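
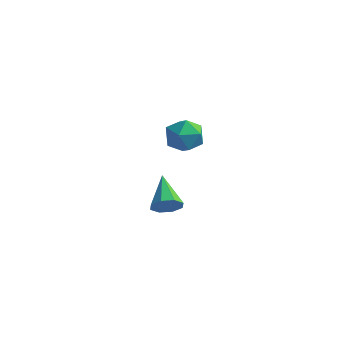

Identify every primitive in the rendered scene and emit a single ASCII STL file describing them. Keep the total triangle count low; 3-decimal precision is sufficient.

solid 
facet normal 0.548 0.391 0.739
outer loop
vertex 3.04 -2.199 3.866
vertex 2.708 -2.978 4.524
vertex 3.596 -3.113 3.937
endloop
endfacet
facet normal 0.846 0.523 0.104
outer loop
vertex 3.04 -2.199 3.866
vertex 3.596 -3.113 3.937
vertex 3.433 -2.658 2.98
endloop
endfacet
facet normal 0.373 0.881 -0.291
outer loop
vertex 3.04 -2.199 3.866
vertex 3.433 -2.658 2.98
vertex 2.445 -2.241 2.975
endloop
endfacet
facet normal -0.217 0.971 0.099
outer loop
vertex 3.04 -2.199 3.866
vertex 2.445 -2.241 2.975
vertex 1.997 -2.439 3.929
endloop
endfacet
facet normal -0.109 0.668 0.736
outer loop
vertex 3.04 -2.199 3.866
vertex 1.997 -2.439 3.929
vertex 2.708 -2.978 4.524
endloop
endfacet
facet normal 0.971 -0.105 -0.215
outer loop
vertex 3.433 -2.658 2.98
vertex 3.596 -3.113 3.937
vertex 3.343 -3.721 3.091
endloop
endfacet
facet normal 0.489 -0.317 0.813
outer loop
vertex 3.596 -3.113 3.937
vertex 2.708 -2.978 4.524
vertex 2.895 -3.919 4.045
endloop
endfacet
facet normal -0.575 0.133 0.807
outer loop
vertex 2.708 -2.978 4.524
vertex 1.997 -2.439 3.929
vertex 1.907 -3.502 4.04
endloop
endfacet
facet normal -0.750 0.623 -0.223
outer loop
vertex 1.997 -2.439 3.929
vertex 2.445 -2.241 2.975
vertex 1.744 -3.047 3.083
endloop
endfacet
facet normal 0.205 0.476 -0.855
outer loop
vertex 2.445 -2.241 2.975
vertex 3.433 -2.658 2.98
vertex 2.632 -3.182 2.496
endloop
endfacet
facet normal 0.217 -0.971 -0.099
outer loop
vertex 2.3 -3.961 3.154
vertex 3.343 -3.721 3.091
vertex 2.895 -3.919 4.045
endloop
endfacet
facet normal -0.373 -0.881 0.291
outer loop
vertex 2.3 -3.961 3.154
vertex 2.895 -3.919 4.045
vertex 1.907 -3.502 4.04
endloop
endfacet
facet normal -0.846 -0.523 -0.104
outer loop
vertex 2.3 -3.961 3.154
vertex 1.907 -3.502 4.04
vertex 1.744 -3.047 3.083
endloop
endfacet
facet normal -0.548 -0.391 -0.739
outer loop
vertex 2.3 -3.961 3.154
vertex 1.744 -3.047 3.083
vertex 2.632 -3.182 2.496
endloop
endfacet
facet normal 0.109 -0.668 -0.736
outer loop
vertex 2.3 -3.961 3.154
vertex 2.632 -3.182 2.496
vertex 3.343 -3.721 3.091
endloop
endfacet
facet normal 0.750 -0.623 0.223
outer loop
vertex 2.895 -3.919 4.045
vertex 3.343 -3.721 3.091
vertex 3.596 -3.113 3.937
endloop
endfacet
facet normal -0.205 -0.476 0.855
outer loop
vertex 1.907 -3.502 4.04
vertex 2.895 -3.919 4.045
vertex 2.708 -2.978 4.524
endloop
endfacet
facet normal -0.971 0.105 0.215
outer loop
vertex 1.744 -3.047 3.083
vertex 1.907 -3.502 4.04
vertex 1.997 -2.439 3.929
endloop
endfacet
facet normal -0.489 0.317 -0.813
outer loop
vertex 2.632 -3.182 2.496
vertex 1.744 -3.047 3.083
vertex 2.445 -2.241 2.975
endloop
endfacet
facet normal 0.575 -0.133 -0.807
outer loop
vertex 3.343 -3.721 3.091
vertex 2.632 -3.182 2.496
vertex 3.433 -2.658 2.98
endloop
endfacet
facet normal 0.560 -0.660 -0.501
outer loop
vertex 1.577 -1.452 -2.574
vertex 0.856 -1.843 -2.864
vertex 1.363 -1.196 -3.15
endloop
endfacet
facet normal 0.517 0.837 0.180
outer loop
vertex 1.577 -1.452 -2.574
vertex 1.363 -1.196 -3.15
vertex -0.336 -0.437 -1.796
endloop
endfacet
facet normal 0.559 -0.660 -0.502
outer loop
vertex 1.363 -1.196 -3.15
vertex 0.856 -1.843 -2.864
vertex 0.851 -1.319 -3.559
endloop
endfacet
facet normal 0.095 0.914 -0.394
outer loop
vertex 1.363 -1.196 -3.15
vertex 0.851 -1.319 -3.559
vertex -0.336 -0.437 -1.796
endloop
endfacet
facet normal 0.560 -0.660 -0.502
outer loop
vertex 0.851 -1.319 -3.559
vertex 0.856 -1.843 -2.864
vertex 0.343 -1.749 -3.56
endloop
endfacet
facet normal -0.500 0.592 -0.633
outer loop
vertex 0.851 -1.319 -3.559
vertex 0.343 -1.749 -3.56
vertex -0.336 -0.437 -1.796
endloop
endfacet
facet normal 0.560 -0.660 -0.502
outer loop
vertex 0.343 -1.749 -3.56
vertex 0.856 -1.843 -2.864
vertex 0.135 -2.234 -3.154
endloop
endfacet
facet normal -0.916 0.060 -0.397
outer loop
vertex 0.343 -1.749 -3.56
vertex 0.135 -2.234 -3.154
vertex -0.336 -0.437 -1.796
endloop
endfacet
facet normal 0.560 -0.659 -0.502
outer loop
vertex 0.135 -2.234 -3.154
vertex 0.856 -1.843 -2.864
vertex 0.35 -2.49 -2.578
endloop
endfacet
facet normal -0.912 -0.371 0.175
outer loop
vertex 0.135 -2.234 -3.154
vertex 0.35 -2.49 -2.578
vertex -0.336 -0.437 -1.796
endloop
endfacet
facet normal 0.560 -0.660 -0.501
outer loop
vertex 0.35 -2.49 -2.578
vertex 0.856 -1.843 -2.864
vertex 0.861 -2.367 -2.169
endloop
endfacet
facet normal -0.490 -0.448 0.747
outer loop
vertex 0.35 -2.49 -2.578
vertex 0.861 -2.367 -2.169
vertex -0.336 -0.437 -1.796
endloop
endfacet
facet normal 0.560 -0.660 -0.502
outer loop
vertex 0.861 -2.367 -2.169
vertex 0.856 -1.843 -2.864
vertex 1.369 -1.937 -2.168
endloop
endfacet
facet normal 0.105 -0.126 0.987
outer loop
vertex 0.861 -2.367 -2.169
vertex 1.369 -1.937 -2.168
vertex -0.336 -0.437 -1.796
endloop
endfacet
facet normal 0.560 -0.660 -0.502
outer loop
vertex 1.369 -1.937 -2.168
vertex 0.856 -1.843 -2.864
vertex 1.577 -1.452 -2.574
endloop
endfacet
facet normal 0.521 0.406 0.751
outer loop
vertex 1.369 -1.937 -2.168
vertex 1.577 -1.452 -2.574
vertex -0.336 -0.437 -1.796
endloop
endfacet

endsolid


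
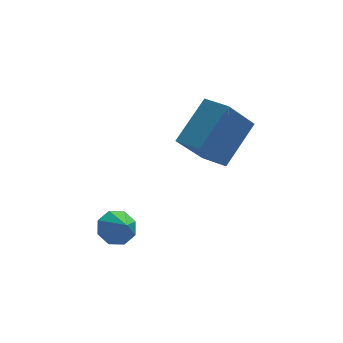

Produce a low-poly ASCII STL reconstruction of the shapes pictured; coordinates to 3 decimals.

solid 
facet normal -0.272 0.707 -0.652
outer loop
vertex -3.163 0.646 -3.613
vertex -3.487 0.147 -4.019
vertex -3.691 0.571 -3.474
endloop
endfacet
facet normal 0.225 0.189 0.956
outer loop
vertex -3.163 0.646 -3.613
vertex -3.691 0.571 -3.474
vertex -3.213 -0.567 -3.361
endloop
endfacet
facet normal -0.270 0.708 -0.652
outer loop
vertex -3.691 0.571 -3.474
vertex -3.487 0.147 -4.019
vertex -4.1 0.249 -3.654
endloop
endfacet
facet normal -0.362 -0.060 0.930
outer loop
vertex -3.691 0.571 -3.474
vertex -4.1 0.249 -3.654
vertex -3.213 -0.567 -3.361
endloop
endfacet
facet normal -0.271 0.707 -0.653
outer loop
vertex -4.1 0.249 -3.654
vertex -3.487 0.147 -4.019
vertex -4.15 -0.134 -4.048
endloop
endfacet
facet normal -0.650 -0.502 0.570
outer loop
vertex -4.1 0.249 -3.654
vertex -4.15 -0.134 -4.048
vertex -3.213 -0.567 -3.361
endloop
endfacet
facet normal -0.272 0.708 -0.651
outer loop
vertex -4.15 -0.134 -4.048
vertex -3.487 0.147 -4.019
vertex -3.812 -0.351 -4.425
endloop
endfacet
facet normal -0.469 -0.879 0.086
outer loop
vertex -4.15 -0.134 -4.048
vertex -3.812 -0.351 -4.425
vertex -3.213 -0.567 -3.361
endloop
endfacet
facet normal -0.272 0.708 -0.651
outer loop
vertex -3.812 -0.351 -4.425
vertex -3.487 0.147 -4.019
vertex -3.284 -0.276 -4.564
endloop
endfacet
facet normal 0.075 -0.968 -0.239
outer loop
vertex -3.812 -0.351 -4.425
vertex -3.284 -0.276 -4.564
vertex -3.213 -0.567 -3.361
endloop
endfacet
facet normal -0.271 0.709 -0.651
outer loop
vertex -3.284 -0.276 -4.564
vertex -3.487 0.147 -4.019
vertex -2.875 0.046 -4.384
endloop
endfacet
facet normal 0.661 -0.720 -0.213
outer loop
vertex -3.284 -0.276 -4.564
vertex -2.875 0.046 -4.384
vertex -3.213 -0.567 -3.361
endloop
endfacet
facet normal -0.272 0.708 -0.652
outer loop
vertex -2.875 0.046 -4.384
vertex -3.487 0.147 -4.019
vertex -2.825 0.428 -3.99
endloop
endfacet
facet normal 0.949 -0.277 0.148
outer loop
vertex -2.875 0.046 -4.384
vertex -2.825 0.428 -3.99
vertex -3.213 -0.567 -3.361
endloop
endfacet
facet normal -0.272 0.707 -0.653
outer loop
vertex -2.825 0.428 -3.99
vertex -3.487 0.147 -4.019
vertex -3.163 0.646 -3.613
endloop
endfacet
facet normal 0.769 0.100 0.632
outer loop
vertex -2.825 0.428 -3.99
vertex -3.163 0.646 -3.613
vertex -3.213 -0.567 -3.361
endloop
endfacet
facet normal -0.608 0.784 -0.123
outer loop
vertex -0.204 2.458 0.527
vertex 0.786 3.014 -0.832
vertex -1.341 1.377 -0.744
endloop
endfacet
facet normal -0.559 -0.314 0.767
outer loop
vertex -0.666 0.506 -0.608
vertex -0.204 2.458 0.527
vertex -1.341 1.377 -0.744
endloop
endfacet
facet normal -0.608 0.784 -0.123
outer loop
vertex -1.341 1.377 -0.744
vertex 0.786 3.014 -0.832
vertex -0.352 1.932 -2.103
endloop
endfacet
facet normal -0.564 -0.535 -0.629
outer loop
vertex -0.352 1.932 -2.103
vertex -0.666 0.506 -0.608
vertex -1.341 1.377 -0.744
endloop
endfacet
facet normal 0.564 0.535 0.629
outer loop
vertex -0.204 2.458 0.527
vertex 1.461 2.143 -0.696
vertex 0.786 3.014 -0.832
endloop
endfacet
facet normal -0.559 -0.314 0.768
outer loop
vertex 0.472 1.588 0.663
vertex -0.204 2.458 0.527
vertex -0.666 0.506 -0.608
endloop
endfacet
facet normal 0.563 0.536 0.629
outer loop
vertex 0.472 1.588 0.663
vertex 1.461 2.143 -0.696
vertex -0.204 2.458 0.527
endloop
endfacet
facet normal 0.559 0.313 -0.768
outer loop
vertex 0.786 3.014 -0.832
vertex 1.461 2.143 -0.696
vertex -0.352 1.932 -2.103
endloop
endfacet
facet normal -0.563 -0.536 -0.629
outer loop
vertex 0.324 1.062 -1.967
vertex -0.666 0.506 -0.608
vertex -0.352 1.932 -2.103
endloop
endfacet
facet normal 0.559 0.314 -0.767
outer loop
vertex -0.352 1.932 -2.103
vertex 1.461 2.143 -0.696
vertex 0.324 1.062 -1.967
endloop
endfacet
facet normal 0.609 -0.784 0.123
outer loop
vertex 0.324 1.062 -1.967
vertex 0.472 1.588 0.663
vertex -0.666 0.506 -0.608
endloop
endfacet
facet normal 0.608 -0.784 0.123
outer loop
vertex 1.461 2.143 -0.696
vertex 0.472 1.588 0.663
vertex 0.324 1.062 -1.967
endloop
endfacet

endsolid


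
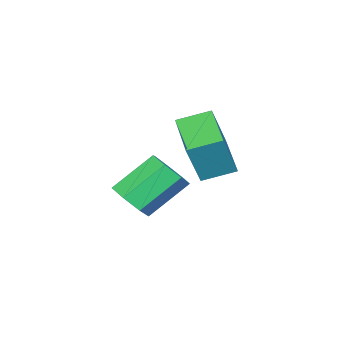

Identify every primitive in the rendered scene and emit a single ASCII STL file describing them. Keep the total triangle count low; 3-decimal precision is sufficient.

solid 
facet normal 0.649 -0.398 -0.648
outer loop
vertex 1.939 -2.349 0.725
vertex 1.535 -1.868 0.025
vertex 2.248 -1.608 0.579
endloop
endfacet
facet normal 0.660 -0.129 0.740
outer loop
vertex 1.939 -2.349 0.725
vertex 2.248 -1.608 0.579
vertex 0.609 -1.533 2.054
endloop
endfacet
facet normal 0.660 -0.130 0.740
outer loop
vertex 0.609 -1.533 2.054
vertex 2.248 -1.608 0.579
vertex 0.918 -0.792 1.909
endloop
endfacet
facet normal -0.649 0.398 0.649
outer loop
vertex 0.609 -1.533 2.054
vertex 0.918 -0.792 1.909
vertex 0.205 -1.052 1.355
endloop
endfacet
facet normal 0.649 -0.398 -0.648
outer loop
vertex 2.248 -1.608 0.579
vertex 1.535 -1.868 0.025
vertex 2.021 -1.063 0.017
endloop
endfacet
facet normal 0.708 0.628 0.323
outer loop
vertex 2.248 -1.608 0.579
vertex 2.021 -1.063 0.017
vertex 0.918 -0.792 1.909
endloop
endfacet
facet normal 0.708 0.628 0.323
outer loop
vertex 0.918 -0.792 1.909
vertex 2.021 -1.063 0.017
vertex 0.691 -0.247 1.347
endloop
endfacet
facet normal -0.649 0.398 0.648
outer loop
vertex 0.918 -0.792 1.909
vertex 0.691 -0.247 1.347
vertex 0.205 -1.052 1.355
endloop
endfacet
facet normal 0.648 -0.398 -0.649
outer loop
vertex 2.021 -1.063 0.017
vertex 1.535 -1.868 0.025
vertex 1.427 -1.124 -0.539
endloop
endfacet
facet normal 0.223 0.914 -0.338
outer loop
vertex 2.021 -1.063 0.017
vertex 1.427 -1.124 -0.539
vertex 0.691 -0.247 1.347
endloop
endfacet
facet normal 0.223 0.914 -0.338
outer loop
vertex 0.691 -0.247 1.347
vertex 1.427 -1.124 -0.539
vertex 0.097 -0.308 0.79
endloop
endfacet
facet normal -0.649 0.398 0.648
outer loop
vertex 0.691 -0.247 1.347
vertex 0.097 -0.308 0.79
vertex 0.205 -1.052 1.355
endloop
endfacet
facet normal 0.649 -0.398 -0.649
outer loop
vertex 1.427 -1.124 -0.539
vertex 1.535 -1.868 0.025
vertex 0.915 -1.745 -0.67
endloop
endfacet
facet normal -0.430 0.511 -0.744
outer loop
vertex 1.427 -1.124 -0.539
vertex 0.915 -1.745 -0.67
vertex 0.097 -0.308 0.79
endloop
endfacet
facet normal -0.430 0.511 -0.744
outer loop
vertex 0.097 -0.308 0.79
vertex 0.915 -1.745 -0.67
vertex -0.415 -0.929 0.659
endloop
endfacet
facet normal -0.649 0.398 0.648
outer loop
vertex 0.097 -0.308 0.79
vertex -0.415 -0.929 0.659
vertex 0.205 -1.052 1.355
endloop
endfacet
facet normal 0.649 -0.397 -0.649
outer loop
vertex 0.915 -1.745 -0.67
vertex 1.535 -1.868 0.025
vertex 0.87 -2.459 -0.278
endloop
endfacet
facet normal -0.759 -0.276 -0.590
outer loop
vertex 0.915 -1.745 -0.67
vertex 0.87 -2.459 -0.278
vertex -0.415 -0.929 0.659
endloop
endfacet
facet normal -0.759 -0.277 -0.589
outer loop
vertex -0.415 -0.929 0.659
vertex 0.87 -2.459 -0.278
vertex -0.46 -1.643 1.052
endloop
endfacet
facet normal -0.649 0.398 0.648
outer loop
vertex -0.415 -0.929 0.659
vertex -0.46 -1.643 1.052
vertex 0.205 -1.052 1.355
endloop
endfacet
facet normal 0.649 -0.399 -0.648
outer loop
vertex 0.87 -2.459 -0.278
vertex 1.535 -1.868 0.025
vertex 1.325 -2.727 0.343
endloop
endfacet
facet normal -0.516 -0.856 0.009
outer loop
vertex 0.87 -2.459 -0.278
vertex 1.325 -2.727 0.343
vertex -0.46 -1.643 1.052
endloop
endfacet
facet normal -0.516 -0.856 0.009
outer loop
vertex -0.46 -1.643 1.052
vertex 1.325 -2.727 0.343
vertex -0.005 -1.911 1.673
endloop
endfacet
facet normal -0.649 0.399 0.648
outer loop
vertex -0.46 -1.643 1.052
vertex -0.005 -1.911 1.673
vertex 0.205 -1.052 1.355
endloop
endfacet
facet normal 0.649 -0.399 -0.648
outer loop
vertex 1.325 -2.727 0.343
vertex 1.535 -1.868 0.025
vertex 1.939 -2.349 0.725
endloop
endfacet
facet normal 0.114 -0.792 0.600
outer loop
vertex 1.325 -2.727 0.343
vertex 1.939 -2.349 0.725
vertex -0.005 -1.911 1.673
endloop
endfacet
facet normal 0.115 -0.791 0.601
outer loop
vertex -0.005 -1.911 1.673
vertex 1.939 -2.349 0.725
vertex 0.609 -1.533 2.054
endloop
endfacet
facet normal -0.648 0.399 0.649
outer loop
vertex -0.005 -1.911 1.673
vertex 0.609 -1.533 2.054
vertex 0.205 -1.052 1.355
endloop
endfacet
facet normal -0.625 0.716 0.311
outer loop
vertex 0.956 1.206 5.084
vertex 2.35 2.647 4.569
vertex 0.238 1.304 3.415
endloop
endfacet
facet normal -0.674 -0.696 0.249
outer loop
vertex 1.05 0.373 3.011
vertex 0.956 1.206 5.084
vertex 0.238 1.304 3.415
endloop
endfacet
facet normal -0.625 0.716 0.311
outer loop
vertex 0.238 1.304 3.415
vertex 2.35 2.647 4.569
vertex 1.632 2.745 2.9
endloop
endfacet
facet normal -0.395 0.054 -0.917
outer loop
vertex 1.632 2.745 2.9
vertex 1.05 0.373 3.011
vertex 0.238 1.304 3.415
endloop
endfacet
facet normal 0.395 -0.054 0.917
outer loop
vertex 0.956 1.206 5.084
vertex 3.162 1.716 4.165
vertex 2.35 2.647 4.569
endloop
endfacet
facet normal -0.674 -0.696 0.249
outer loop
vertex 1.768 0.275 4.68
vertex 0.956 1.206 5.084
vertex 1.05 0.373 3.011
endloop
endfacet
facet normal 0.395 -0.054 0.917
outer loop
vertex 1.768 0.275 4.68
vertex 3.162 1.716 4.165
vertex 0.956 1.206 5.084
endloop
endfacet
facet normal 0.674 0.696 -0.249
outer loop
vertex 2.35 2.647 4.569
vertex 3.162 1.716 4.165
vertex 1.632 2.745 2.9
endloop
endfacet
facet normal -0.395 0.054 -0.917
outer loop
vertex 2.444 1.814 2.496
vertex 1.05 0.373 3.011
vertex 1.632 2.745 2.9
endloop
endfacet
facet normal 0.674 0.696 -0.249
outer loop
vertex 1.632 2.745 2.9
vertex 3.162 1.716 4.165
vertex 2.444 1.814 2.496
endloop
endfacet
facet normal 0.625 -0.716 -0.311
outer loop
vertex 2.444 1.814 2.496
vertex 1.768 0.275 4.68
vertex 1.05 0.373 3.011
endloop
endfacet
facet normal 0.625 -0.716 -0.311
outer loop
vertex 3.162 1.716 4.165
vertex 1.768 0.275 4.68
vertex 2.444 1.814 2.496
endloop
endfacet

endsolid


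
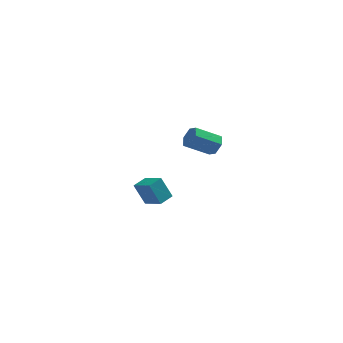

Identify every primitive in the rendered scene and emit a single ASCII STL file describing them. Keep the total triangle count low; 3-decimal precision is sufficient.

solid 
facet normal 0.837 0.217 -0.502
outer loop
vertex 1.074 -2.953 3.635
vertex 0.749 -2.471 3.301
vertex 1.058 -2.329 3.878
endloop
endfacet
facet normal 0.546 -0.292 0.785
outer loop
vertex 1.074 -2.953 3.635
vertex 1.058 -2.329 3.878
vertex -0.224 -3.29 4.412
endloop
endfacet
facet normal 0.547 -0.293 0.784
outer loop
vertex -0.224 -3.29 4.412
vertex 1.058 -2.329 3.878
vertex -0.24 -2.667 4.656
endloop
endfacet
facet normal -0.837 -0.218 0.502
outer loop
vertex -0.224 -3.29 4.412
vertex -0.24 -2.667 4.656
vertex -0.549 -2.809 4.079
endloop
endfacet
facet normal 0.837 0.218 -0.502
outer loop
vertex 1.058 -2.329 3.878
vertex 0.749 -2.471 3.301
vertex 0.733 -1.847 3.545
endloop
endfacet
facet normal 0.253 0.659 0.708
outer loop
vertex 1.058 -2.329 3.878
vertex 0.733 -1.847 3.545
vertex -0.24 -2.667 4.656
endloop
endfacet
facet normal 0.253 0.659 0.708
outer loop
vertex -0.24 -2.667 4.656
vertex 0.733 -1.847 3.545
vertex -0.565 -2.185 4.323
endloop
endfacet
facet normal -0.837 -0.218 0.502
outer loop
vertex -0.24 -2.667 4.656
vertex -0.565 -2.185 4.323
vertex -0.549 -2.809 4.079
endloop
endfacet
facet normal 0.837 0.218 -0.502
outer loop
vertex 0.733 -1.847 3.545
vertex 0.749 -2.471 3.301
vertex 0.424 -1.99 2.968
endloop
endfacet
facet normal -0.295 0.952 -0.078
outer loop
vertex 0.733 -1.847 3.545
vertex 0.424 -1.99 2.968
vertex -0.565 -2.185 4.323
endloop
endfacet
facet normal -0.294 0.953 -0.077
outer loop
vertex -0.565 -2.185 4.323
vertex 0.424 -1.99 2.968
vertex -0.874 -2.327 3.745
endloop
endfacet
facet normal -0.838 -0.217 0.501
outer loop
vertex -0.565 -2.185 4.323
vertex -0.874 -2.327 3.745
vertex -0.549 -2.809 4.079
endloop
endfacet
facet normal 0.837 0.218 -0.502
outer loop
vertex 0.424 -1.99 2.968
vertex 0.749 -2.471 3.301
vertex 0.44 -2.613 2.724
endloop
endfacet
facet normal -0.546 0.293 -0.785
outer loop
vertex 0.424 -1.99 2.968
vertex 0.44 -2.613 2.724
vertex -0.874 -2.327 3.745
endloop
endfacet
facet normal -0.546 0.292 -0.785
outer loop
vertex -0.874 -2.327 3.745
vertex 0.44 -2.613 2.724
vertex -0.858 -2.951 3.502
endloop
endfacet
facet normal -0.837 -0.217 0.502
outer loop
vertex -0.874 -2.327 3.745
vertex -0.858 -2.951 3.502
vertex -0.549 -2.809 4.079
endloop
endfacet
facet normal 0.837 0.218 -0.502
outer loop
vertex 0.44 -2.613 2.724
vertex 0.749 -2.471 3.301
vertex 0.765 -3.095 3.057
endloop
endfacet
facet normal -0.253 -0.659 -0.708
outer loop
vertex 0.44 -2.613 2.724
vertex 0.765 -3.095 3.057
vertex -0.858 -2.951 3.502
endloop
endfacet
facet normal -0.253 -0.659 -0.708
outer loop
vertex -0.858 -2.951 3.502
vertex 0.765 -3.095 3.057
vertex -0.533 -3.433 3.835
endloop
endfacet
facet normal -0.837 -0.218 0.502
outer loop
vertex -0.858 -2.951 3.502
vertex -0.533 -3.433 3.835
vertex -0.549 -2.809 4.079
endloop
endfacet
facet normal 0.838 0.217 -0.501
outer loop
vertex 0.765 -3.095 3.057
vertex 0.749 -2.471 3.301
vertex 1.074 -2.953 3.635
endloop
endfacet
facet normal 0.294 -0.953 0.077
outer loop
vertex 0.765 -3.095 3.057
vertex 1.074 -2.953 3.635
vertex -0.533 -3.433 3.835
endloop
endfacet
facet normal 0.294 -0.952 0.078
outer loop
vertex -0.533 -3.433 3.835
vertex 1.074 -2.953 3.635
vertex -0.224 -3.29 4.412
endloop
endfacet
facet normal -0.837 -0.218 0.502
outer loop
vertex -0.533 -3.433 3.835
vertex -0.224 -3.29 4.412
vertex -0.549 -2.809 4.079
endloop
endfacet
facet normal -0.659 0.644 -0.388
outer loop
vertex -3.811 2.71 -2.791
vertex -3.223 3.43 -2.594
vertex -3.186 2.559 -4.102
endloop
endfacet
facet normal -0.619 -0.758 -0.208
outer loop
vertex -2.277 1.67 -3.566
vertex -3.811 2.71 -2.791
vertex -3.186 2.559 -4.102
endloop
endfacet
facet normal -0.659 0.644 -0.388
outer loop
vertex -3.186 2.559 -4.102
vertex -3.223 3.43 -2.594
vertex -2.598 3.279 -3.905
endloop
endfacet
facet normal 0.428 -0.104 -0.898
outer loop
vertex -2.598 3.279 -3.905
vertex -2.277 1.67 -3.566
vertex -3.186 2.559 -4.102
endloop
endfacet
facet normal -0.428 0.104 0.898
outer loop
vertex -3.811 2.71 -2.791
vertex -2.314 2.541 -2.058
vertex -3.223 3.43 -2.594
endloop
endfacet
facet normal -0.619 -0.758 -0.208
outer loop
vertex -2.902 1.821 -2.255
vertex -3.811 2.71 -2.791
vertex -2.277 1.67 -3.566
endloop
endfacet
facet normal -0.428 0.104 0.898
outer loop
vertex -2.902 1.821 -2.255
vertex -2.314 2.541 -2.058
vertex -3.811 2.71 -2.791
endloop
endfacet
facet normal 0.619 0.758 0.208
outer loop
vertex -3.223 3.43 -2.594
vertex -2.314 2.541 -2.058
vertex -2.598 3.279 -3.905
endloop
endfacet
facet normal 0.428 -0.104 -0.898
outer loop
vertex -1.689 2.39 -3.369
vertex -2.277 1.67 -3.566
vertex -2.598 3.279 -3.905
endloop
endfacet
facet normal 0.619 0.758 0.208
outer loop
vertex -2.598 3.279 -3.905
vertex -2.314 2.541 -2.058
vertex -1.689 2.39 -3.369
endloop
endfacet
facet normal 0.659 -0.644 0.388
outer loop
vertex -1.689 2.39 -3.369
vertex -2.902 1.821 -2.255
vertex -2.277 1.67 -3.566
endloop
endfacet
facet normal 0.659 -0.644 0.388
outer loop
vertex -2.314 2.541 -2.058
vertex -2.902 1.821 -2.255
vertex -1.689 2.39 -3.369
endloop
endfacet

endsolid


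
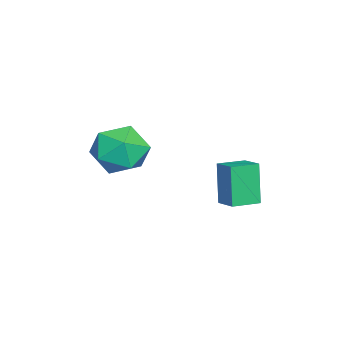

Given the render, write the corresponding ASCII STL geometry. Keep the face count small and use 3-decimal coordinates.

solid 
facet normal -0.842 0.115 0.527
outer loop
vertex 2.038 -1.746 3.351
vertex 2.112 -2.719 3.682
vertex 2.553 -1.957 4.219
endloop
endfacet
facet normal -0.491 0.734 0.470
outer loop
vertex 2.038 -1.746 3.351
vertex 2.553 -1.957 4.219
vertex 2.933 -1.273 3.548
endloop
endfacet
facet normal -0.416 0.881 -0.225
outer loop
vertex 2.038 -1.746 3.351
vertex 2.933 -1.273 3.548
vertex 2.727 -1.613 2.597
endloop
endfacet
facet normal -0.721 0.354 -0.596
outer loop
vertex 2.038 -1.746 3.351
vertex 2.727 -1.613 2.597
vertex 2.22 -2.506 2.68
endloop
endfacet
facet normal -0.984 -0.120 -0.131
outer loop
vertex 2.038 -1.746 3.351
vertex 2.22 -2.506 2.68
vertex 2.112 -2.719 3.682
endloop
endfacet
facet normal 0.161 0.644 0.748
outer loop
vertex 2.933 -1.273 3.548
vertex 2.553 -1.957 4.219
vertex 3.56 -1.954 4.0
endloop
endfacet
facet normal -0.407 -0.357 0.841
outer loop
vertex 2.553 -1.957 4.219
vertex 2.112 -2.719 3.682
vertex 3.053 -2.847 4.083
endloop
endfacet
facet normal -0.638 -0.737 -0.225
outer loop
vertex 2.112 -2.719 3.682
vertex 2.22 -2.506 2.68
vertex 2.847 -3.187 3.132
endloop
endfacet
facet normal -0.213 0.030 -0.977
outer loop
vertex 2.22 -2.506 2.68
vertex 2.727 -1.613 2.597
vertex 3.227 -2.503 2.461
endloop
endfacet
facet normal 0.281 0.883 -0.376
outer loop
vertex 2.727 -1.613 2.597
vertex 2.933 -1.273 3.548
vertex 3.668 -1.741 2.998
endloop
endfacet
facet normal 0.721 -0.354 0.596
outer loop
vertex 3.742 -2.714 3.329
vertex 3.56 -1.954 4.0
vertex 3.053 -2.847 4.083
endloop
endfacet
facet normal 0.416 -0.881 0.225
outer loop
vertex 3.742 -2.714 3.329
vertex 3.053 -2.847 4.083
vertex 2.847 -3.187 3.132
endloop
endfacet
facet normal 0.491 -0.734 -0.470
outer loop
vertex 3.742 -2.714 3.329
vertex 2.847 -3.187 3.132
vertex 3.227 -2.503 2.461
endloop
endfacet
facet normal 0.842 -0.115 -0.527
outer loop
vertex 3.742 -2.714 3.329
vertex 3.227 -2.503 2.461
vertex 3.668 -1.741 2.998
endloop
endfacet
facet normal 0.984 0.120 0.131
outer loop
vertex 3.742 -2.714 3.329
vertex 3.668 -1.741 2.998
vertex 3.56 -1.954 4.0
endloop
endfacet
facet normal 0.213 -0.030 0.977
outer loop
vertex 3.053 -2.847 4.083
vertex 3.56 -1.954 4.0
vertex 2.553 -1.957 4.219
endloop
endfacet
facet normal -0.281 -0.883 0.376
outer loop
vertex 2.847 -3.187 3.132
vertex 3.053 -2.847 4.083
vertex 2.112 -2.719 3.682
endloop
endfacet
facet normal -0.161 -0.644 -0.748
outer loop
vertex 3.227 -2.503 2.461
vertex 2.847 -3.187 3.132
vertex 2.22 -2.506 2.68
endloop
endfacet
facet normal 0.407 0.357 -0.841
outer loop
vertex 3.668 -1.741 2.998
vertex 3.227 -2.503 2.461
vertex 2.727 -1.613 2.597
endloop
endfacet
facet normal 0.638 0.737 0.225
outer loop
vertex 3.56 -1.954 4.0
vertex 3.668 -1.741 2.998
vertex 2.933 -1.273 3.548
endloop
endfacet
facet normal -0.731 -0.628 -0.269
outer loop
vertex 1.344 0.492 2.174
vertex 0.71 1.281 2.054
vertex 1.784 0.618 0.683
endloop
endfacet
facet normal 0.622 -0.774 0.118
outer loop
vertex 2.39 1.139 0.906
vertex 1.344 0.492 2.174
vertex 1.784 0.618 0.683
endloop
endfacet
facet normal -0.731 -0.628 -0.269
outer loop
vertex 1.784 0.618 0.683
vertex 0.71 1.281 2.054
vertex 1.15 1.407 0.563
endloop
endfacet
facet normal 0.282 0.081 -0.956
outer loop
vertex 1.15 1.407 0.563
vertex 2.39 1.139 0.906
vertex 1.784 0.618 0.683
endloop
endfacet
facet normal -0.282 -0.081 0.956
outer loop
vertex 1.344 0.492 2.174
vertex 1.316 1.802 2.277
vertex 0.71 1.281 2.054
endloop
endfacet
facet normal 0.622 -0.774 0.118
outer loop
vertex 1.95 1.013 2.397
vertex 1.344 0.492 2.174
vertex 2.39 1.139 0.906
endloop
endfacet
facet normal -0.282 -0.081 0.956
outer loop
vertex 1.95 1.013 2.397
vertex 1.316 1.802 2.277
vertex 1.344 0.492 2.174
endloop
endfacet
facet normal -0.622 0.774 -0.118
outer loop
vertex 0.71 1.281 2.054
vertex 1.316 1.802 2.277
vertex 1.15 1.407 0.563
endloop
endfacet
facet normal 0.282 0.081 -0.956
outer loop
vertex 1.756 1.928 0.786
vertex 2.39 1.139 0.906
vertex 1.15 1.407 0.563
endloop
endfacet
facet normal -0.622 0.774 -0.118
outer loop
vertex 1.15 1.407 0.563
vertex 1.316 1.802 2.277
vertex 1.756 1.928 0.786
endloop
endfacet
facet normal 0.731 0.628 0.269
outer loop
vertex 1.756 1.928 0.786
vertex 1.95 1.013 2.397
vertex 2.39 1.139 0.906
endloop
endfacet
facet normal 0.731 0.628 0.269
outer loop
vertex 1.316 1.802 2.277
vertex 1.95 1.013 2.397
vertex 1.756 1.928 0.786
endloop
endfacet

endsolid


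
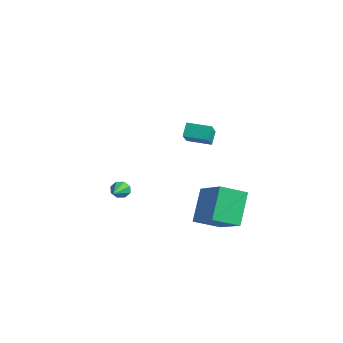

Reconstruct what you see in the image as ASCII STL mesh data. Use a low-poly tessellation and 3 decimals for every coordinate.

solid 
facet normal -0.402 0.437 0.805
outer loop
vertex 2.23 3.68 -0.091
vertex 4.036 3.674 0.814
vertex 2.522 5.002 -0.664
endloop
endfacet
facet normal -0.894 0.004 -0.447
outer loop
vertex 3.324 4.126 -2.274
vertex 2.23 3.68 -0.091
vertex 2.522 5.002 -0.664
endloop
endfacet
facet normal -0.401 0.438 0.804
outer loop
vertex 2.522 5.002 -0.664
vertex 4.036 3.674 0.814
vertex 4.328 4.995 0.24
endloop
endfacet
facet normal 0.199 0.899 -0.390
outer loop
vertex 4.328 4.995 0.24
vertex 3.324 4.126 -2.274
vertex 2.522 5.002 -0.664
endloop
endfacet
facet normal -0.199 -0.899 0.390
outer loop
vertex 2.23 3.68 -0.091
vertex 4.838 2.798 -0.796
vertex 4.036 3.674 0.814
endloop
endfacet
facet normal -0.894 0.003 -0.448
outer loop
vertex 3.032 2.805 -1.7
vertex 2.23 3.68 -0.091
vertex 3.324 4.126 -2.274
endloop
endfacet
facet normal -0.199 -0.899 0.390
outer loop
vertex 3.032 2.805 -1.7
vertex 4.838 2.798 -0.796
vertex 2.23 3.68 -0.091
endloop
endfacet
facet normal 0.894 -0.003 0.447
outer loop
vertex 4.036 3.674 0.814
vertex 4.838 2.798 -0.796
vertex 4.328 4.995 0.24
endloop
endfacet
facet normal 0.198 0.899 -0.390
outer loop
vertex 5.13 4.12 -1.369
vertex 3.324 4.126 -2.274
vertex 4.328 4.995 0.24
endloop
endfacet
facet normal 0.894 -0.003 0.448
outer loop
vertex 4.328 4.995 0.24
vertex 4.838 2.798 -0.796
vertex 5.13 4.12 -1.369
endloop
endfacet
facet normal 0.402 -0.438 -0.804
outer loop
vertex 5.13 4.12 -1.369
vertex 3.032 2.805 -1.7
vertex 3.324 4.126 -2.274
endloop
endfacet
facet normal 0.401 -0.437 -0.805
outer loop
vertex 4.838 2.798 -0.796
vertex 3.032 2.805 -1.7
vertex 5.13 4.12 -1.369
endloop
endfacet
facet normal -0.736 0.621 -0.270
outer loop
vertex -2.139 1.945 -2.103
vertex -2.398 1.833 -1.654
vertex -2.039 2.195 -1.8
endloop
endfacet
facet normal 0.826 0.269 -0.495
outer loop
vertex -2.139 1.945 -2.103
vertex -2.039 2.195 -1.8
vertex -1.282 0.887 -1.246
endloop
endfacet
facet normal -0.736 0.621 -0.269
outer loop
vertex -2.039 2.195 -1.8
vertex -2.398 1.833 -1.654
vertex -2.149 2.233 -1.411
endloop
endfacet
facet normal 0.817 0.548 0.178
outer loop
vertex -2.039 2.195 -1.8
vertex -2.149 2.233 -1.411
vertex -1.282 0.887 -1.246
endloop
endfacet
facet normal -0.735 0.622 -0.270
outer loop
vertex -2.149 2.233 -1.411
vertex -2.398 1.833 -1.654
vertex -2.405 2.037 -1.165
endloop
endfacet
facet normal 0.461 0.395 0.795
outer loop
vertex -2.149 2.233 -1.411
vertex -2.405 2.037 -1.165
vertex -1.282 0.887 -1.246
endloop
endfacet
facet normal -0.735 0.622 -0.270
outer loop
vertex -2.405 2.037 -1.165
vertex -2.398 1.833 -1.654
vertex -2.657 1.722 -1.205
endloop
endfacet
facet normal -0.032 -0.101 0.994
outer loop
vertex -2.405 2.037 -1.165
vertex -2.657 1.722 -1.205
vertex -1.282 0.887 -1.246
endloop
endfacet
facet normal -0.734 0.624 -0.269
outer loop
vertex -2.657 1.722 -1.205
vertex -2.398 1.833 -1.654
vertex -2.758 1.472 -1.509
endloop
endfacet
facet normal -0.376 -0.651 0.660
outer loop
vertex -2.657 1.722 -1.205
vertex -2.758 1.472 -1.509
vertex -1.282 0.887 -1.246
endloop
endfacet
facet normal -0.734 0.624 -0.268
outer loop
vertex -2.758 1.472 -1.509
vertex -2.398 1.833 -1.654
vertex -2.648 1.434 -1.898
endloop
endfacet
facet normal -0.366 -0.930 -0.013
outer loop
vertex -2.758 1.472 -1.509
vertex -2.648 1.434 -1.898
vertex -1.282 0.887 -1.246
endloop
endfacet
facet normal -0.734 0.624 -0.267
outer loop
vertex -2.648 1.434 -1.898
vertex -2.398 1.833 -1.654
vertex -2.392 1.63 -2.144
endloop
endfacet
facet normal -0.010 -0.777 -0.630
outer loop
vertex -2.648 1.434 -1.898
vertex -2.392 1.63 -2.144
vertex -1.282 0.887 -1.246
endloop
endfacet
facet normal -0.734 0.624 -0.268
outer loop
vertex -2.392 1.63 -2.144
vertex -2.398 1.833 -1.654
vertex -2.139 1.945 -2.103
endloop
endfacet
facet normal 0.483 -0.280 -0.829
outer loop
vertex -2.392 1.63 -2.144
vertex -2.139 1.945 -2.103
vertex -1.282 0.887 -1.246
endloop
endfacet
facet normal -0.653 -0.748 0.119
outer loop
vertex 2.385 2.828 4.477
vertex 1.261 3.665 3.57
vertex 2.669 2.471 3.795
endloop
endfacet
facet normal 0.674 -0.502 0.543
outer loop
vertex 3.459 3.375 3.65
vertex 2.385 2.828 4.477
vertex 2.669 2.471 3.795
endloop
endfacet
facet normal -0.653 -0.748 0.120
outer loop
vertex 2.669 2.471 3.795
vertex 1.261 3.665 3.57
vertex 1.544 3.308 2.888
endloop
endfacet
facet normal 0.346 -0.436 -0.831
outer loop
vertex 1.544 3.308 2.888
vertex 3.459 3.375 3.65
vertex 2.669 2.471 3.795
endloop
endfacet
facet normal -0.346 0.436 0.831
outer loop
vertex 2.385 2.828 4.477
vertex 2.051 4.569 3.425
vertex 1.261 3.665 3.57
endloop
endfacet
facet normal 0.673 -0.502 0.542
outer loop
vertex 3.176 3.732 4.332
vertex 2.385 2.828 4.477
vertex 3.459 3.375 3.65
endloop
endfacet
facet normal -0.346 0.436 0.831
outer loop
vertex 3.176 3.732 4.332
vertex 2.051 4.569 3.425
vertex 2.385 2.828 4.477
endloop
endfacet
facet normal -0.674 0.502 -0.542
outer loop
vertex 1.261 3.665 3.57
vertex 2.051 4.569 3.425
vertex 1.544 3.308 2.888
endloop
endfacet
facet normal 0.346 -0.436 -0.831
outer loop
vertex 2.335 4.212 2.743
vertex 3.459 3.375 3.65
vertex 1.544 3.308 2.888
endloop
endfacet
facet normal -0.673 0.502 -0.543
outer loop
vertex 1.544 3.308 2.888
vertex 2.051 4.569 3.425
vertex 2.335 4.212 2.743
endloop
endfacet
facet normal 0.653 0.747 -0.120
outer loop
vertex 2.335 4.212 2.743
vertex 3.176 3.732 4.332
vertex 3.459 3.375 3.65
endloop
endfacet
facet normal 0.653 0.748 -0.120
outer loop
vertex 2.051 4.569 3.425
vertex 3.176 3.732 4.332
vertex 2.335 4.212 2.743
endloop
endfacet

endsolid


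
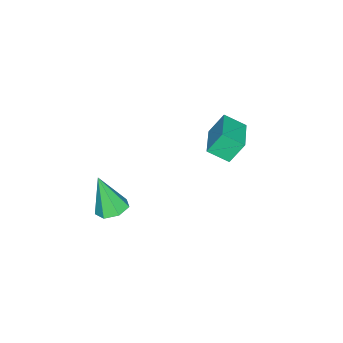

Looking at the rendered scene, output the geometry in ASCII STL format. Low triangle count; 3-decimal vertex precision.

solid 
facet normal -0.886 -0.417 -0.204
outer loop
vertex -3.426 0.654 -2.494
vertex -3.962 1.212 -1.304
vertex -3.776 1.719 -3.151
endloop
endfacet
facet normal 0.378 -0.393 -0.838
outer loop
vertex -2.058 2.528 -2.756
vertex -3.426 0.654 -2.494
vertex -3.776 1.719 -3.151
endloop
endfacet
facet normal -0.886 -0.418 -0.204
outer loop
vertex -3.776 1.719 -3.151
vertex -3.962 1.212 -1.304
vertex -4.313 2.277 -1.961
endloop
endfacet
facet normal -0.270 0.819 -0.506
outer loop
vertex -4.313 2.277 -1.961
vertex -2.058 2.528 -2.756
vertex -3.776 1.719 -3.151
endloop
endfacet
facet normal 0.270 -0.819 0.506
outer loop
vertex -3.426 0.654 -2.494
vertex -2.244 2.021 -0.909
vertex -3.962 1.212 -1.304
endloop
endfacet
facet normal 0.378 -0.393 -0.839
outer loop
vertex -1.707 1.463 -2.099
vertex -3.426 0.654 -2.494
vertex -2.058 2.528 -2.756
endloop
endfacet
facet normal 0.269 -0.819 0.506
outer loop
vertex -1.707 1.463 -2.099
vertex -2.244 2.021 -0.909
vertex -3.426 0.654 -2.494
endloop
endfacet
facet normal -0.378 0.393 0.838
outer loop
vertex -3.962 1.212 -1.304
vertex -2.244 2.021 -0.909
vertex -4.313 2.277 -1.961
endloop
endfacet
facet normal -0.269 0.820 -0.506
outer loop
vertex -2.594 3.086 -1.566
vertex -2.058 2.528 -2.756
vertex -4.313 2.277 -1.961
endloop
endfacet
facet normal -0.378 0.393 0.838
outer loop
vertex -4.313 2.277 -1.961
vertex -2.244 2.021 -0.909
vertex -2.594 3.086 -1.566
endloop
endfacet
facet normal 0.886 0.417 0.203
outer loop
vertex -2.594 3.086 -1.566
vertex -1.707 1.463 -2.099
vertex -2.058 2.528 -2.756
endloop
endfacet
facet normal 0.886 0.417 0.204
outer loop
vertex -2.244 2.021 -0.909
vertex -1.707 1.463 -2.099
vertex -2.594 3.086 -1.566
endloop
endfacet
facet normal 0.044 0.370 -0.928
outer loop
vertex 3.467 -1.755 -3.981
vertex 2.868 -1.148 -3.767
vertex 3.744 -1.099 -3.706
endloop
endfacet
facet normal 0.859 -0.458 0.228
outer loop
vertex 3.467 -1.755 -3.981
vertex 3.744 -1.099 -3.706
vertex 2.772 -1.952 -1.753
endloop
endfacet
facet normal 0.044 0.372 -0.927
outer loop
vertex 3.744 -1.099 -3.706
vertex 2.868 -1.148 -3.767
vertex 3.361 -0.48 -3.476
endloop
endfacet
facet normal 0.797 0.297 0.526
outer loop
vertex 3.744 -1.099 -3.706
vertex 3.361 -0.48 -3.476
vertex 2.772 -1.952 -1.753
endloop
endfacet
facet normal 0.044 0.371 -0.927
outer loop
vertex 3.361 -0.48 -3.476
vertex 2.868 -1.148 -3.767
vertex 2.607 -0.363 -3.465
endloop
endfacet
facet normal 0.124 0.733 0.669
outer loop
vertex 3.361 -0.48 -3.476
vertex 2.607 -0.363 -3.465
vertex 2.772 -1.952 -1.753
endloop
endfacet
facet normal 0.044 0.372 -0.927
outer loop
vertex 2.607 -0.363 -3.465
vertex 2.868 -1.148 -3.767
vertex 2.049 -0.838 -3.682
endloop
endfacet
facet normal -0.656 0.521 0.547
outer loop
vertex 2.607 -0.363 -3.465
vertex 2.049 -0.838 -3.682
vertex 2.772 -1.952 -1.753
endloop
endfacet
facet normal 0.044 0.371 -0.928
outer loop
vertex 2.049 -0.838 -3.682
vertex 2.868 -1.148 -3.767
vertex 2.107 -1.546 -3.962
endloop
endfacet
facet normal -0.951 -0.178 0.253
outer loop
vertex 2.049 -0.838 -3.682
vertex 2.107 -1.546 -3.962
vertex 2.772 -1.952 -1.753
endloop
endfacet
facet normal 0.044 0.371 -0.928
outer loop
vertex 2.107 -1.546 -3.962
vertex 2.868 -1.148 -3.767
vertex 2.739 -1.954 -4.095
endloop
endfacet
facet normal -0.541 -0.841 0.008
outer loop
vertex 2.107 -1.546 -3.962
vertex 2.739 -1.954 -4.095
vertex 2.772 -1.952 -1.753
endloop
endfacet
facet normal 0.044 0.371 -0.928
outer loop
vertex 2.739 -1.954 -4.095
vertex 2.868 -1.148 -3.767
vertex 3.467 -1.755 -3.981
endloop
endfacet
facet normal 0.264 -0.964 -0.003
outer loop
vertex 2.739 -1.954 -4.095
vertex 3.467 -1.755 -3.981
vertex 2.772 -1.952 -1.753
endloop
endfacet

endsolid


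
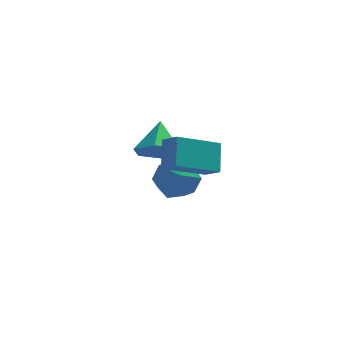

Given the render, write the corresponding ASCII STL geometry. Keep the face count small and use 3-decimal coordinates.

solid 
facet normal -0.062 -0.765 -0.641
outer loop
vertex -2.835 1.188 -1.539
vertex -3.776 1.019 -1.247
vertex -3.593 1.642 -2.008
endloop
endfacet
facet normal 0.595 0.776 -0.210
outer loop
vertex -2.835 1.188 -1.539
vertex -3.593 1.642 -2.008
vertex -3.684 2.181 -0.273
endloop
endfacet
facet normal -0.061 -0.765 -0.641
outer loop
vertex -3.593 1.642 -2.008
vertex -3.776 1.019 -1.247
vertex -4.534 1.472 -1.716
endloop
endfacet
facet normal -0.259 0.919 -0.299
outer loop
vertex -3.593 1.642 -2.008
vertex -4.534 1.472 -1.716
vertex -3.684 2.181 -0.273
endloop
endfacet
facet normal -0.060 -0.765 -0.641
outer loop
vertex -4.534 1.472 -1.716
vertex -3.776 1.019 -1.247
vertex -4.718 0.849 -0.956
endloop
endfacet
facet normal -0.822 0.521 0.228
outer loop
vertex -4.534 1.472 -1.716
vertex -4.718 0.849 -0.956
vertex -3.684 2.181 -0.273
endloop
endfacet
facet normal -0.060 -0.765 -0.641
outer loop
vertex -4.718 0.849 -0.956
vertex -3.776 1.019 -1.247
vertex -3.96 0.396 -0.487
endloop
endfacet
facet normal -0.534 -0.019 0.845
outer loop
vertex -4.718 0.849 -0.956
vertex -3.96 0.396 -0.487
vertex -3.684 2.181 -0.273
endloop
endfacet
facet normal -0.062 -0.765 -0.642
outer loop
vertex -3.96 0.396 -0.487
vertex -3.776 1.019 -1.247
vertex -3.018 0.565 -0.779
endloop
endfacet
facet normal 0.318 -0.161 0.934
outer loop
vertex -3.96 0.396 -0.487
vertex -3.018 0.565 -0.779
vertex -3.684 2.181 -0.273
endloop
endfacet
facet normal -0.062 -0.765 -0.642
outer loop
vertex -3.018 0.565 -0.779
vertex -3.776 1.019 -1.247
vertex -2.835 1.188 -1.539
endloop
endfacet
facet normal 0.883 0.236 0.406
outer loop
vertex -3.018 0.565 -0.779
vertex -2.835 1.188 -1.539
vertex -3.684 2.181 -0.273
endloop
endfacet
facet normal -0.515 0.827 -0.226
outer loop
vertex -3.155 2.415 -3.839
vertex -4.018 2.003 -3.378
vertex -3.336 2.584 -2.807
endloop
endfacet
facet normal 0.176 0.976 -0.129
outer loop
vertex -3.155 2.415 -3.839
vertex -3.336 2.584 -2.807
vertex -2.354 2.362 -3.144
endloop
endfacet
facet normal 0.553 0.585 -0.593
outer loop
vertex -3.155 2.415 -3.839
vertex -2.354 2.362 -3.144
vertex -2.429 1.644 -3.923
endloop
endfacet
facet normal 0.095 0.196 -0.976
outer loop
vertex -3.155 2.415 -3.839
vertex -2.429 1.644 -3.923
vertex -3.457 1.423 -4.068
endloop
endfacet
facet normal -0.565 0.345 -0.749
outer loop
vertex -3.155 2.415 -3.839
vertex -3.457 1.423 -4.068
vertex -4.018 2.003 -3.378
endloop
endfacet
facet normal 0.356 0.769 0.531
outer loop
vertex -2.354 2.362 -3.144
vertex -3.336 2.584 -2.807
vertex -2.723 1.917 -2.252
endloop
endfacet
facet normal -0.763 0.529 0.373
outer loop
vertex -3.336 2.584 -2.807
vertex -4.018 2.003 -3.378
vertex -3.751 1.696 -2.397
endloop
endfacet
facet normal -0.844 -0.252 -0.474
outer loop
vertex -4.018 2.003 -3.378
vertex -3.457 1.423 -4.068
vertex -3.826 0.978 -3.176
endloop
endfacet
facet normal 0.225 -0.493 -0.841
outer loop
vertex -3.457 1.423 -4.068
vertex -2.429 1.644 -3.923
vertex -2.844 0.756 -3.513
endloop
endfacet
facet normal 0.966 0.138 -0.220
outer loop
vertex -2.429 1.644 -3.923
vertex -2.354 2.362 -3.144
vertex -2.162 1.337 -2.942
endloop
endfacet
facet normal -0.095 -0.196 0.976
outer loop
vertex -3.025 0.925 -2.481
vertex -2.723 1.917 -2.252
vertex -3.751 1.696 -2.397
endloop
endfacet
facet normal -0.553 -0.585 0.593
outer loop
vertex -3.025 0.925 -2.481
vertex -3.751 1.696 -2.397
vertex -3.826 0.978 -3.176
endloop
endfacet
facet normal -0.176 -0.976 0.129
outer loop
vertex -3.025 0.925 -2.481
vertex -3.826 0.978 -3.176
vertex -2.844 0.756 -3.513
endloop
endfacet
facet normal 0.515 -0.827 0.226
outer loop
vertex -3.025 0.925 -2.481
vertex -2.844 0.756 -3.513
vertex -2.162 1.337 -2.942
endloop
endfacet
facet normal 0.565 -0.345 0.749
outer loop
vertex -3.025 0.925 -2.481
vertex -2.162 1.337 -2.942
vertex -2.723 1.917 -2.252
endloop
endfacet
facet normal -0.225 0.493 0.841
outer loop
vertex -3.751 1.696 -2.397
vertex -2.723 1.917 -2.252
vertex -3.336 2.584 -2.807
endloop
endfacet
facet normal -0.966 -0.138 0.220
outer loop
vertex -3.826 0.978 -3.176
vertex -3.751 1.696 -2.397
vertex -4.018 2.003 -3.378
endloop
endfacet
facet normal -0.356 -0.769 -0.531
outer loop
vertex -2.844 0.756 -3.513
vertex -3.826 0.978 -3.176
vertex -3.457 1.423 -4.068
endloop
endfacet
facet normal 0.763 -0.529 -0.373
outer loop
vertex -2.162 1.337 -2.942
vertex -2.844 0.756 -3.513
vertex -2.429 1.644 -3.923
endloop
endfacet
facet normal 0.844 0.252 0.474
outer loop
vertex -2.723 1.917 -2.252
vertex -2.162 1.337 -2.942
vertex -2.354 2.362 -3.144
endloop
endfacet
facet normal -0.580 0.606 -0.544
outer loop
vertex -3.798 -2.994 0.46
vertex -3.732 -2.105 1.38
vertex -2.222 -2.24 -0.382
endloop
endfacet
facet normal -0.052 -0.694 -0.718
outer loop
vertex -1.728 -2.755 0.08
vertex -3.798 -2.994 0.46
vertex -2.222 -2.24 -0.382
endloop
endfacet
facet normal -0.580 0.606 -0.544
outer loop
vertex -2.222 -2.24 -0.382
vertex -3.732 -2.105 1.38
vertex -2.155 -1.351 0.537
endloop
endfacet
facet normal 0.812 0.389 -0.435
outer loop
vertex -2.155 -1.351 0.537
vertex -1.728 -2.755 0.08
vertex -2.222 -2.24 -0.382
endloop
endfacet
facet normal -0.812 -0.389 0.434
outer loop
vertex -3.798 -2.994 0.46
vertex -3.238 -2.62 1.842
vertex -3.732 -2.105 1.38
endloop
endfacet
facet normal -0.052 -0.695 -0.718
outer loop
vertex -3.305 -3.509 0.923
vertex -3.798 -2.994 0.46
vertex -1.728 -2.755 0.08
endloop
endfacet
facet normal -0.813 -0.388 0.434
outer loop
vertex -3.305 -3.509 0.923
vertex -3.238 -2.62 1.842
vertex -3.798 -2.994 0.46
endloop
endfacet
facet normal 0.052 0.694 0.718
outer loop
vertex -3.732 -2.105 1.38
vertex -3.238 -2.62 1.842
vertex -2.155 -1.351 0.537
endloop
endfacet
facet normal 0.813 0.388 -0.434
outer loop
vertex -1.662 -1.866 1.0
vertex -1.728 -2.755 0.08
vertex -2.155 -1.351 0.537
endloop
endfacet
facet normal 0.051 0.694 0.718
outer loop
vertex -2.155 -1.351 0.537
vertex -3.238 -2.62 1.842
vertex -1.662 -1.866 1.0
endloop
endfacet
facet normal 0.580 -0.606 0.544
outer loop
vertex -1.662 -1.866 1.0
vertex -3.305 -3.509 0.923
vertex -1.728 -2.755 0.08
endloop
endfacet
facet normal 0.580 -0.606 0.544
outer loop
vertex -3.238 -2.62 1.842
vertex -3.305 -3.509 0.923
vertex -1.662 -1.866 1.0
endloop
endfacet

endsolid


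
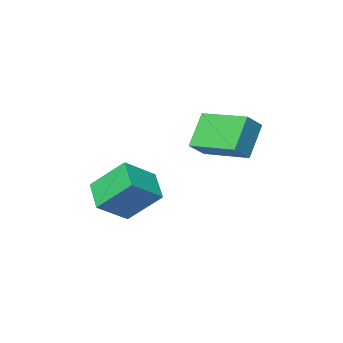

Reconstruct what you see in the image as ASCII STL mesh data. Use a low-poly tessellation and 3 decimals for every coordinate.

solid 
facet normal -0.442 0.581 0.684
outer loop
vertex 1.624 -3.555 -2.228
vertex 2.113 -2.334 -2.949
vertex 0.229 -3.538 -3.145
endloop
endfacet
facet normal -0.326 -0.814 0.481
outer loop
vertex 1.087 -4.666 -4.471
vertex 1.624 -3.555 -2.228
vertex 0.229 -3.538 -3.145
endloop
endfacet
facet normal -0.443 0.581 0.683
outer loop
vertex 0.229 -3.538 -3.145
vertex 2.113 -2.334 -2.949
vertex 0.718 -2.318 -3.867
endloop
endfacet
facet normal -0.836 0.010 -0.549
outer loop
vertex 0.718 -2.318 -3.867
vertex 1.087 -4.666 -4.471
vertex 0.229 -3.538 -3.145
endloop
endfacet
facet normal 0.836 -0.010 0.549
outer loop
vertex 1.624 -3.555 -2.228
vertex 2.971 -3.462 -4.275
vertex 2.113 -2.334 -2.949
endloop
endfacet
facet normal -0.326 -0.814 0.481
outer loop
vertex 2.482 -4.682 -3.553
vertex 1.624 -3.555 -2.228
vertex 1.087 -4.666 -4.471
endloop
endfacet
facet normal 0.836 -0.010 0.549
outer loop
vertex 2.482 -4.682 -3.553
vertex 2.971 -3.462 -4.275
vertex 1.624 -3.555 -2.228
endloop
endfacet
facet normal 0.326 0.814 -0.481
outer loop
vertex 2.113 -2.334 -2.949
vertex 2.971 -3.462 -4.275
vertex 0.718 -2.318 -3.867
endloop
endfacet
facet normal -0.835 0.010 -0.550
outer loop
vertex 1.576 -3.445 -5.192
vertex 1.087 -4.666 -4.471
vertex 0.718 -2.318 -3.867
endloop
endfacet
facet normal 0.326 0.814 -0.481
outer loop
vertex 0.718 -2.318 -3.867
vertex 2.971 -3.462 -4.275
vertex 1.576 -3.445 -5.192
endloop
endfacet
facet normal 0.443 -0.581 -0.683
outer loop
vertex 1.576 -3.445 -5.192
vertex 2.482 -4.682 -3.553
vertex 1.087 -4.666 -4.471
endloop
endfacet
facet normal 0.442 -0.581 -0.683
outer loop
vertex 2.971 -3.462 -4.275
vertex 2.482 -4.682 -3.553
vertex 1.576 -3.445 -5.192
endloop
endfacet
facet normal -0.536 -0.263 0.802
outer loop
vertex -1.905 -3.447 -0.286
vertex -2.573 -1.405 -0.062
vertex -2.777 -3.661 -0.939
endloop
endfacet
facet normal 0.309 -0.945 -0.103
outer loop
vertex -1.827 -3.195 -2.358
vertex -1.905 -3.447 -0.286
vertex -2.777 -3.661 -0.939
endloop
endfacet
facet normal -0.537 -0.263 0.802
outer loop
vertex -2.777 -3.661 -0.939
vertex -2.573 -1.405 -0.062
vertex -3.445 -1.619 -0.716
endloop
endfacet
facet normal -0.785 -0.193 -0.589
outer loop
vertex -3.445 -1.619 -0.716
vertex -1.827 -3.195 -2.358
vertex -2.777 -3.661 -0.939
endloop
endfacet
facet normal 0.785 0.192 0.589
outer loop
vertex -1.905 -3.447 -0.286
vertex -1.623 -0.939 -1.481
vertex -2.573 -1.405 -0.062
endloop
endfacet
facet normal 0.309 -0.945 -0.103
outer loop
vertex -0.955 -2.981 -1.704
vertex -1.905 -3.447 -0.286
vertex -1.827 -3.195 -2.358
endloop
endfacet
facet normal 0.785 0.192 0.589
outer loop
vertex -0.955 -2.981 -1.704
vertex -1.623 -0.939 -1.481
vertex -1.905 -3.447 -0.286
endloop
endfacet
facet normal -0.309 0.945 0.103
outer loop
vertex -2.573 -1.405 -0.062
vertex -1.623 -0.939 -1.481
vertex -3.445 -1.619 -0.716
endloop
endfacet
facet normal -0.785 -0.192 -0.589
outer loop
vertex -2.495 -1.153 -2.134
vertex -1.827 -3.195 -2.358
vertex -3.445 -1.619 -0.716
endloop
endfacet
facet normal -0.309 0.945 0.103
outer loop
vertex -3.445 -1.619 -0.716
vertex -1.623 -0.939 -1.481
vertex -2.495 -1.153 -2.134
endloop
endfacet
facet normal 0.537 0.263 -0.802
outer loop
vertex -2.495 -1.153 -2.134
vertex -0.955 -2.981 -1.704
vertex -1.827 -3.195 -2.358
endloop
endfacet
facet normal 0.536 0.263 -0.802
outer loop
vertex -1.623 -0.939 -1.481
vertex -0.955 -2.981 -1.704
vertex -2.495 -1.153 -2.134
endloop
endfacet

endsolid


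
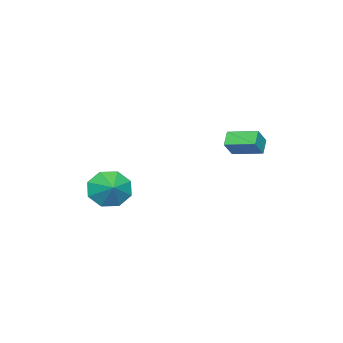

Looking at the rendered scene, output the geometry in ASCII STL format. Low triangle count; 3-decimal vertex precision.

solid 
facet normal -0.678 -0.578 -0.455
outer loop
vertex -0.574 -3.24 -0.221
vertex -1.216 -3.168 0.644
vertex -1.092 -2.598 -0.265
endloop
endfacet
facet normal 0.732 0.565 -0.381
outer loop
vertex -0.574 -3.24 -0.221
vertex -1.092 -2.598 -0.265
vertex -0.424 -2.492 1.176
endloop
endfacet
facet normal -0.677 -0.579 -0.455
outer loop
vertex -1.092 -2.598 -0.265
vertex -1.216 -3.168 0.644
vertex -1.684 -2.29 0.224
endloop
endfacet
facet normal 0.308 0.928 -0.211
outer loop
vertex -1.092 -2.598 -0.265
vertex -1.684 -2.29 0.224
vertex -0.424 -2.492 1.176
endloop
endfacet
facet normal -0.677 -0.578 -0.454
outer loop
vertex -1.684 -2.29 0.224
vertex -1.216 -3.168 0.644
vertex -2.001 -2.496 0.959
endloop
endfacet
facet normal -0.037 0.966 0.255
outer loop
vertex -1.684 -2.29 0.224
vertex -2.001 -2.496 0.959
vertex -0.424 -2.492 1.176
endloop
endfacet
facet normal -0.677 -0.577 -0.456
outer loop
vertex -2.001 -2.496 0.959
vertex -1.216 -3.168 0.644
vertex -1.859 -3.097 1.509
endloop
endfacet
facet normal -0.104 0.658 0.746
outer loop
vertex -2.001 -2.496 0.959
vertex -1.859 -3.097 1.509
vertex -0.424 -2.492 1.176
endloop
endfacet
facet normal -0.677 -0.578 -0.456
outer loop
vertex -1.859 -3.097 1.509
vertex -1.216 -3.168 0.644
vertex -1.34 -3.739 1.552
endloop
endfacet
facet normal 0.148 0.184 0.972
outer loop
vertex -1.859 -3.097 1.509
vertex -1.34 -3.739 1.552
vertex -0.424 -2.492 1.176
endloop
endfacet
facet normal -0.677 -0.578 -0.456
outer loop
vertex -1.34 -3.739 1.552
vertex -1.216 -3.168 0.644
vertex -0.749 -4.047 1.064
endloop
endfacet
facet normal 0.570 -0.177 0.802
outer loop
vertex -1.34 -3.739 1.552
vertex -0.749 -4.047 1.064
vertex -0.424 -2.492 1.176
endloop
endfacet
facet normal -0.677 -0.578 -0.456
outer loop
vertex -0.749 -4.047 1.064
vertex -1.216 -3.168 0.644
vertex -0.431 -3.84 0.329
endloop
endfacet
facet normal 0.917 -0.216 0.336
outer loop
vertex -0.749 -4.047 1.064
vertex -0.431 -3.84 0.329
vertex -0.424 -2.492 1.176
endloop
endfacet
facet normal -0.677 -0.578 -0.455
outer loop
vertex -0.431 -3.84 0.329
vertex -1.216 -3.168 0.644
vertex -0.574 -3.24 -0.221
endloop
endfacet
facet normal 0.984 0.092 -0.155
outer loop
vertex -0.431 -3.84 0.329
vertex -0.574 -3.24 -0.221
vertex -0.424 -2.492 1.176
endloop
endfacet
facet normal -0.645 0.069 -0.761
outer loop
vertex -3.858 1.843 3.672
vertex -4.016 3.301 3.937
vertex -3.207 2.012 3.136
endloop
endfacet
facet normal 0.107 -0.978 -0.179
outer loop
vertex -2.524 1.939 3.943
vertex -3.858 1.843 3.672
vertex -3.207 2.012 3.136
endloop
endfacet
facet normal -0.645 0.069 -0.761
outer loop
vertex -3.207 2.012 3.136
vertex -4.016 3.301 3.937
vertex -3.365 3.469 3.401
endloop
endfacet
facet normal 0.757 0.195 -0.623
outer loop
vertex -3.365 3.469 3.401
vertex -2.524 1.939 3.943
vertex -3.207 2.012 3.136
endloop
endfacet
facet normal -0.757 -0.195 0.623
outer loop
vertex -3.858 1.843 3.672
vertex -3.333 3.228 4.744
vertex -4.016 3.301 3.937
endloop
endfacet
facet normal 0.106 -0.978 -0.177
outer loop
vertex -3.175 1.771 4.479
vertex -3.858 1.843 3.672
vertex -2.524 1.939 3.943
endloop
endfacet
facet normal -0.757 -0.195 0.623
outer loop
vertex -3.175 1.771 4.479
vertex -3.333 3.228 4.744
vertex -3.858 1.843 3.672
endloop
endfacet
facet normal -0.106 0.978 0.178
outer loop
vertex -4.016 3.301 3.937
vertex -3.333 3.228 4.744
vertex -3.365 3.469 3.401
endloop
endfacet
facet normal 0.757 0.195 -0.623
outer loop
vertex -2.682 3.397 4.208
vertex -2.524 1.939 3.943
vertex -3.365 3.469 3.401
endloop
endfacet
facet normal -0.107 0.978 0.178
outer loop
vertex -3.365 3.469 3.401
vertex -3.333 3.228 4.744
vertex -2.682 3.397 4.208
endloop
endfacet
facet normal 0.645 -0.069 0.761
outer loop
vertex -2.682 3.397 4.208
vertex -3.175 1.771 4.479
vertex -2.524 1.939 3.943
endloop
endfacet
facet normal 0.645 -0.069 0.761
outer loop
vertex -3.333 3.228 4.744
vertex -3.175 1.771 4.479
vertex -2.682 3.397 4.208
endloop
endfacet

endsolid


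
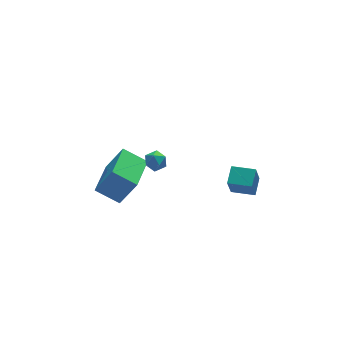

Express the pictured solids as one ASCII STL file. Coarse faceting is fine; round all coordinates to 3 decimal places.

solid 
facet normal 0.358 0.098 0.928
outer loop
vertex -1.464 2.247 1.188
vertex -1.851 1.776 1.387
vertex -1.262 1.639 1.174
endloop
endfacet
facet normal 0.853 0.273 0.445
outer loop
vertex -1.464 2.247 1.188
vertex -1.262 1.639 1.174
vertex -1.132 2.031 0.684
endloop
endfacet
facet normal 0.592 0.804 0.046
outer loop
vertex -1.464 2.247 1.188
vertex -1.132 2.031 0.684
vertex -1.641 2.411 0.594
endloop
endfacet
facet normal -0.062 0.957 0.283
outer loop
vertex -1.464 2.247 1.188
vertex -1.641 2.411 0.594
vertex -2.085 2.254 1.029
endloop
endfacet
facet normal -0.206 0.520 0.829
outer loop
vertex -1.464 2.247 1.188
vertex -2.085 2.254 1.029
vertex -1.851 1.776 1.387
endloop
endfacet
facet normal 0.956 -0.293 0.019
outer loop
vertex -1.132 2.031 0.684
vertex -1.262 1.639 1.174
vertex -1.315 1.426 0.571
endloop
endfacet
facet normal 0.157 -0.575 0.803
outer loop
vertex -1.262 1.639 1.174
vertex -1.851 1.776 1.387
vertex -1.759 1.269 1.006
endloop
endfacet
facet normal -0.759 0.110 0.642
outer loop
vertex -1.851 1.776 1.387
vertex -2.085 2.254 1.029
vertex -2.268 1.649 0.916
endloop
endfacet
facet normal -0.525 0.816 -0.242
outer loop
vertex -2.085 2.254 1.029
vertex -1.641 2.411 0.594
vertex -2.138 2.041 0.426
endloop
endfacet
facet normal 0.534 0.568 -0.626
outer loop
vertex -1.641 2.411 0.594
vertex -1.132 2.031 0.684
vertex -1.549 1.904 0.213
endloop
endfacet
facet normal 0.062 -0.957 -0.283
outer loop
vertex -1.936 1.433 0.412
vertex -1.315 1.426 0.571
vertex -1.759 1.269 1.006
endloop
endfacet
facet normal -0.592 -0.804 -0.046
outer loop
vertex -1.936 1.433 0.412
vertex -1.759 1.269 1.006
vertex -2.268 1.649 0.916
endloop
endfacet
facet normal -0.853 -0.273 -0.445
outer loop
vertex -1.936 1.433 0.412
vertex -2.268 1.649 0.916
vertex -2.138 2.041 0.426
endloop
endfacet
facet normal -0.358 -0.098 -0.928
outer loop
vertex -1.936 1.433 0.412
vertex -2.138 2.041 0.426
vertex -1.549 1.904 0.213
endloop
endfacet
facet normal 0.206 -0.520 -0.829
outer loop
vertex -1.936 1.433 0.412
vertex -1.549 1.904 0.213
vertex -1.315 1.426 0.571
endloop
endfacet
facet normal 0.525 -0.816 0.242
outer loop
vertex -1.759 1.269 1.006
vertex -1.315 1.426 0.571
vertex -1.262 1.639 1.174
endloop
endfacet
facet normal -0.534 -0.568 0.626
outer loop
vertex -2.268 1.649 0.916
vertex -1.759 1.269 1.006
vertex -1.851 1.776 1.387
endloop
endfacet
facet normal -0.956 0.293 -0.019
outer loop
vertex -2.138 2.041 0.426
vertex -2.268 1.649 0.916
vertex -2.085 2.254 1.029
endloop
endfacet
facet normal -0.157 0.575 -0.803
outer loop
vertex -1.549 1.904 0.213
vertex -2.138 2.041 0.426
vertex -1.641 2.411 0.594
endloop
endfacet
facet normal 0.759 -0.110 -0.642
outer loop
vertex -1.315 1.426 0.571
vertex -1.549 1.904 0.213
vertex -1.132 2.031 0.684
endloop
endfacet
facet normal -0.668 0.574 0.474
outer loop
vertex -3.729 2.619 -0.018
vertex -2.434 4.319 -0.252
vertex -4.534 3.01 -1.626
endloop
endfacet
facet normal -0.602 -0.791 0.109
outer loop
vertex -3.546 2.161 -2.328
vertex -3.729 2.619 -0.018
vertex -4.534 3.01 -1.626
endloop
endfacet
facet normal -0.668 0.574 0.474
outer loop
vertex -4.534 3.01 -1.626
vertex -2.434 4.319 -0.252
vertex -3.239 4.711 -1.86
endloop
endfacet
facet normal -0.438 0.213 -0.874
outer loop
vertex -3.239 4.711 -1.86
vertex -3.546 2.161 -2.328
vertex -4.534 3.01 -1.626
endloop
endfacet
facet normal 0.438 -0.213 0.874
outer loop
vertex -3.729 2.619 -0.018
vertex -1.446 3.47 -0.954
vertex -2.434 4.319 -0.252
endloop
endfacet
facet normal -0.603 -0.791 0.109
outer loop
vertex -2.741 1.769 -0.72
vertex -3.729 2.619 -0.018
vertex -3.546 2.161 -2.328
endloop
endfacet
facet normal 0.438 -0.213 0.874
outer loop
vertex -2.741 1.769 -0.72
vertex -1.446 3.47 -0.954
vertex -3.729 2.619 -0.018
endloop
endfacet
facet normal 0.602 0.791 -0.109
outer loop
vertex -2.434 4.319 -0.252
vertex -1.446 3.47 -0.954
vertex -3.239 4.711 -1.86
endloop
endfacet
facet normal -0.437 0.213 -0.874
outer loop
vertex -2.251 3.861 -2.562
vertex -3.546 2.161 -2.328
vertex -3.239 4.711 -1.86
endloop
endfacet
facet normal 0.602 0.791 -0.109
outer loop
vertex -3.239 4.711 -1.86
vertex -1.446 3.47 -0.954
vertex -2.251 3.861 -2.562
endloop
endfacet
facet normal 0.668 -0.574 -0.474
outer loop
vertex -2.251 3.861 -2.562
vertex -2.741 1.769 -0.72
vertex -3.546 2.161 -2.328
endloop
endfacet
facet normal 0.668 -0.574 -0.474
outer loop
vertex -1.446 3.47 -0.954
vertex -2.741 1.769 -0.72
vertex -2.251 3.861 -2.562
endloop
endfacet
facet normal -0.556 -0.732 -0.394
outer loop
vertex 2.906 0.308 -1.91
vertex 1.906 1.105 -1.979
vertex 3.333 0.725 -3.286
endloop
endfacet
facet normal 0.781 -0.623 0.054
outer loop
vertex 3.934 1.515 -2.861
vertex 2.906 0.308 -1.91
vertex 3.333 0.725 -3.286
endloop
endfacet
facet normal -0.556 -0.732 -0.394
outer loop
vertex 3.333 0.725 -3.286
vertex 1.906 1.105 -1.979
vertex 2.334 1.521 -3.356
endloop
endfacet
facet normal 0.285 0.277 -0.918
outer loop
vertex 2.334 1.521 -3.356
vertex 3.934 1.515 -2.861
vertex 3.333 0.725 -3.286
endloop
endfacet
facet normal -0.284 -0.277 0.918
outer loop
vertex 2.906 0.308 -1.91
vertex 2.507 1.895 -1.554
vertex 1.906 1.105 -1.979
endloop
endfacet
facet normal 0.781 -0.622 0.055
outer loop
vertex 3.506 1.099 -1.484
vertex 2.906 0.308 -1.91
vertex 3.934 1.515 -2.861
endloop
endfacet
facet normal -0.285 -0.278 0.917
outer loop
vertex 3.506 1.099 -1.484
vertex 2.507 1.895 -1.554
vertex 2.906 0.308 -1.91
endloop
endfacet
facet normal -0.780 0.623 -0.054
outer loop
vertex 1.906 1.105 -1.979
vertex 2.507 1.895 -1.554
vertex 2.334 1.521 -3.356
endloop
endfacet
facet normal 0.285 0.278 -0.917
outer loop
vertex 2.934 2.312 -2.93
vertex 3.934 1.515 -2.861
vertex 2.334 1.521 -3.356
endloop
endfacet
facet normal -0.781 0.622 -0.054
outer loop
vertex 2.334 1.521 -3.356
vertex 2.507 1.895 -1.554
vertex 2.934 2.312 -2.93
endloop
endfacet
facet normal 0.556 0.732 0.394
outer loop
vertex 2.934 2.312 -2.93
vertex 3.506 1.099 -1.484
vertex 3.934 1.515 -2.861
endloop
endfacet
facet normal 0.556 0.732 0.394
outer loop
vertex 2.507 1.895 -1.554
vertex 3.506 1.099 -1.484
vertex 2.934 2.312 -2.93
endloop
endfacet

endsolid


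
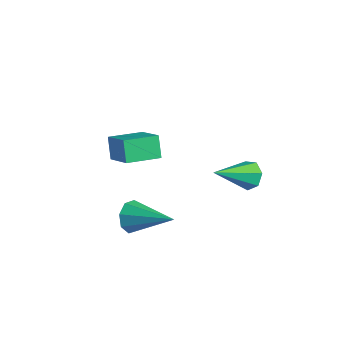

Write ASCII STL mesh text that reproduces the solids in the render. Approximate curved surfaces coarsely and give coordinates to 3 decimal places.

solid 
facet normal 0.085 0.842 -0.532
outer loop
vertex 3.319 2.094 -0.81
vertex 2.662 2.208 -0.735
vertex 3.168 2.405 -0.342
endloop
endfacet
facet normal 0.893 -0.184 0.410
outer loop
vertex 3.319 2.094 -0.81
vertex 3.168 2.405 -0.342
vertex 2.498 0.572 0.295
endloop
endfacet
facet normal 0.084 0.843 -0.531
outer loop
vertex 3.168 2.405 -0.342
vertex 2.662 2.208 -0.735
vertex 2.637 2.566 -0.17
endloop
endfacet
facet normal 0.354 0.189 0.916
outer loop
vertex 3.168 2.405 -0.342
vertex 2.637 2.566 -0.17
vertex 2.498 0.572 0.295
endloop
endfacet
facet normal 0.084 0.843 -0.531
outer loop
vertex 2.637 2.566 -0.17
vertex 2.662 2.208 -0.735
vertex 2.125 2.458 -0.423
endloop
endfacet
facet normal -0.470 0.231 0.852
outer loop
vertex 2.637 2.566 -0.17
vertex 2.125 2.458 -0.423
vertex 2.498 0.572 0.295
endloop
endfacet
facet normal 0.084 0.843 -0.531
outer loop
vertex 2.125 2.458 -0.423
vertex 2.662 2.208 -0.735
vertex 2.018 2.161 -0.912
endloop
endfacet
facet normal -0.960 -0.089 0.264
outer loop
vertex 2.125 2.458 -0.423
vertex 2.018 2.161 -0.912
vertex 2.498 0.572 0.295
endloop
endfacet
facet normal 0.084 0.844 -0.530
outer loop
vertex 2.018 2.161 -0.912
vertex 2.662 2.208 -0.735
vertex 2.396 1.9 -1.267
endloop
endfacet
facet normal -0.745 -0.531 -0.403
outer loop
vertex 2.018 2.161 -0.912
vertex 2.396 1.9 -1.267
vertex 2.498 0.572 0.295
endloop
endfacet
facet normal 0.085 0.843 -0.531
outer loop
vertex 2.396 1.9 -1.267
vertex 2.662 2.208 -0.735
vertex 2.975 1.87 -1.222
endloop
endfacet
facet normal 0.011 -0.761 -0.648
outer loop
vertex 2.396 1.9 -1.267
vertex 2.975 1.87 -1.222
vertex 2.498 0.572 0.295
endloop
endfacet
facet normal 0.086 0.843 -0.530
outer loop
vertex 2.975 1.87 -1.222
vertex 2.662 2.208 -0.735
vertex 3.319 2.094 -0.81
endloop
endfacet
facet normal 0.740 -0.608 -0.287
outer loop
vertex 2.975 1.87 -1.222
vertex 3.319 2.094 -0.81
vertex 2.498 0.572 0.295
endloop
endfacet
facet normal -0.856 -0.337 -0.391
outer loop
vertex 2.529 -3.411 -0.947
vertex 2.157 -3.001 -0.486
vertex 2.423 -2.908 -1.148
endloop
endfacet
facet normal 0.728 -0.116 -0.675
outer loop
vertex 2.529 -3.411 -0.947
vertex 2.423 -2.908 -1.148
vertex 3.843 -2.339 0.286
endloop
endfacet
facet normal -0.856 -0.337 -0.391
outer loop
vertex 2.423 -2.908 -1.148
vertex 2.157 -3.001 -0.486
vertex 2.162 -2.461 -0.962
endloop
endfacet
facet normal 0.468 0.558 -0.685
outer loop
vertex 2.423 -2.908 -1.148
vertex 2.162 -2.461 -0.962
vertex 3.843 -2.339 0.286
endloop
endfacet
facet normal -0.856 -0.337 -0.392
outer loop
vertex 2.162 -2.461 -0.962
vertex 2.157 -3.001 -0.486
vertex 1.897 -2.33 -0.496
endloop
endfacet
facet normal 0.093 0.971 -0.220
outer loop
vertex 2.162 -2.461 -0.962
vertex 1.897 -2.33 -0.496
vertex 3.843 -2.339 0.286
endloop
endfacet
facet normal -0.856 -0.338 -0.391
outer loop
vertex 1.897 -2.33 -0.496
vertex 2.157 -3.001 -0.486
vertex 1.785 -2.592 -0.025
endloop
endfacet
facet normal -0.175 0.877 0.446
outer loop
vertex 1.897 -2.33 -0.496
vertex 1.785 -2.592 -0.025
vertex 3.843 -2.339 0.286
endloop
endfacet
facet normal -0.856 -0.336 -0.393
outer loop
vertex 1.785 -2.592 -0.025
vertex 2.157 -3.001 -0.486
vertex 1.89 -3.094 0.176
endloop
endfacet
facet normal -0.181 0.333 0.926
outer loop
vertex 1.785 -2.592 -0.025
vertex 1.89 -3.094 0.176
vertex 3.843 -2.339 0.286
endloop
endfacet
facet normal -0.857 -0.335 -0.393
outer loop
vertex 1.89 -3.094 0.176
vertex 2.157 -3.001 -0.486
vertex 2.151 -3.542 -0.011
endloop
endfacet
facet normal 0.080 -0.344 0.936
outer loop
vertex 1.89 -3.094 0.176
vertex 2.151 -3.542 -0.011
vertex 3.843 -2.339 0.286
endloop
endfacet
facet normal -0.856 -0.336 -0.393
outer loop
vertex 2.151 -3.542 -0.011
vertex 2.157 -3.001 -0.486
vertex 2.416 -3.673 -0.476
endloop
endfacet
facet normal 0.454 -0.756 0.472
outer loop
vertex 2.151 -3.542 -0.011
vertex 2.416 -3.673 -0.476
vertex 3.843 -2.339 0.286
endloop
endfacet
facet normal -0.856 -0.336 -0.392
outer loop
vertex 2.416 -3.673 -0.476
vertex 2.157 -3.001 -0.486
vertex 2.529 -3.411 -0.947
endloop
endfacet
facet normal 0.723 -0.662 -0.195
outer loop
vertex 2.416 -3.673 -0.476
vertex 2.529 -3.411 -0.947
vertex 3.843 -2.339 0.286
endloop
endfacet
facet normal -0.821 0.138 -0.553
outer loop
vertex -0.492 -2.08 1.783
vertex -0.13 -0.743 1.58
vertex 0.016 -2.342 0.963
endloop
endfacet
facet normal -0.259 -0.955 0.145
outer loop
vertex 1.29 -2.557 1.82
vertex -0.492 -2.08 1.783
vertex 0.016 -2.342 0.963
endloop
endfacet
facet normal -0.821 0.138 -0.553
outer loop
vertex 0.016 -2.342 0.963
vertex -0.13 -0.743 1.58
vertex 0.378 -1.005 0.76
endloop
endfacet
facet normal 0.508 -0.262 -0.821
outer loop
vertex 0.378 -1.005 0.76
vertex 1.29 -2.557 1.82
vertex 0.016 -2.342 0.963
endloop
endfacet
facet normal -0.508 0.262 0.821
outer loop
vertex -0.492 -2.08 1.783
vertex 1.144 -0.958 2.437
vertex -0.13 -0.743 1.58
endloop
endfacet
facet normal -0.259 -0.955 0.145
outer loop
vertex 0.782 -2.295 2.64
vertex -0.492 -2.08 1.783
vertex 1.29 -2.557 1.82
endloop
endfacet
facet normal -0.508 0.262 0.821
outer loop
vertex 0.782 -2.295 2.64
vertex 1.144 -0.958 2.437
vertex -0.492 -2.08 1.783
endloop
endfacet
facet normal 0.259 0.955 -0.145
outer loop
vertex -0.13 -0.743 1.58
vertex 1.144 -0.958 2.437
vertex 0.378 -1.005 0.76
endloop
endfacet
facet normal 0.508 -0.262 -0.821
outer loop
vertex 1.652 -1.22 1.617
vertex 1.29 -2.557 1.82
vertex 0.378 -1.005 0.76
endloop
endfacet
facet normal 0.259 0.955 -0.145
outer loop
vertex 0.378 -1.005 0.76
vertex 1.144 -0.958 2.437
vertex 1.652 -1.22 1.617
endloop
endfacet
facet normal 0.821 -0.138 0.553
outer loop
vertex 1.652 -1.22 1.617
vertex 0.782 -2.295 2.64
vertex 1.29 -2.557 1.82
endloop
endfacet
facet normal 0.821 -0.138 0.553
outer loop
vertex 1.144 -0.958 2.437
vertex 0.782 -2.295 2.64
vertex 1.652 -1.22 1.617
endloop
endfacet

endsolid


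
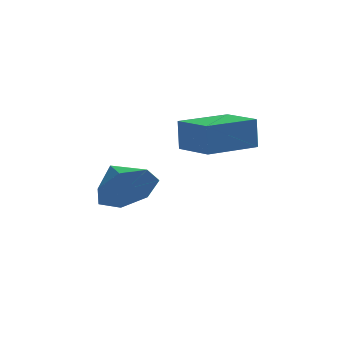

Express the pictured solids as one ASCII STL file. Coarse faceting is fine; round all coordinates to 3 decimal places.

solid 
facet normal -0.735 -0.676 0.049
outer loop
vertex 3.153 -0.77 3.255
vertex 2.362 0.078 3.1
vertex 3.201 -0.886 2.374
endloop
endfacet
facet normal 0.676 -0.725 0.132
outer loop
vertex 4.318 0.142 2.3
vertex 3.153 -0.77 3.255
vertex 3.201 -0.886 2.374
endloop
endfacet
facet normal -0.735 -0.676 0.049
outer loop
vertex 3.201 -0.886 2.374
vertex 2.362 0.078 3.1
vertex 2.41 -0.038 2.219
endloop
endfacet
facet normal 0.054 -0.130 -0.990
outer loop
vertex 2.41 -0.038 2.219
vertex 4.318 0.142 2.3
vertex 3.201 -0.886 2.374
endloop
endfacet
facet normal -0.054 0.130 0.990
outer loop
vertex 3.153 -0.77 3.255
vertex 3.479 1.106 3.026
vertex 2.362 0.078 3.1
endloop
endfacet
facet normal 0.676 -0.725 0.132
outer loop
vertex 4.27 0.258 3.181
vertex 3.153 -0.77 3.255
vertex 4.318 0.142 2.3
endloop
endfacet
facet normal -0.054 0.130 0.990
outer loop
vertex 4.27 0.258 3.181
vertex 3.479 1.106 3.026
vertex 3.153 -0.77 3.255
endloop
endfacet
facet normal -0.676 0.725 -0.132
outer loop
vertex 2.362 0.078 3.1
vertex 3.479 1.106 3.026
vertex 2.41 -0.038 2.219
endloop
endfacet
facet normal 0.054 -0.130 -0.990
outer loop
vertex 3.527 0.99 2.145
vertex 4.318 0.142 2.3
vertex 2.41 -0.038 2.219
endloop
endfacet
facet normal -0.676 0.725 -0.132
outer loop
vertex 2.41 -0.038 2.219
vertex 3.479 1.106 3.026
vertex 3.527 0.99 2.145
endloop
endfacet
facet normal 0.735 0.676 -0.049
outer loop
vertex 3.527 0.99 2.145
vertex 4.27 0.258 3.181
vertex 4.318 0.142 2.3
endloop
endfacet
facet normal 0.735 0.676 -0.049
outer loop
vertex 3.479 1.106 3.026
vertex 4.27 0.258 3.181
vertex 3.527 0.99 2.145
endloop
endfacet
facet normal 0.507 -0.749 -0.426
outer loop
vertex 1.369 1.746 0.78
vertex 0.847 1.807 0.05
vertex 1.621 2.233 0.223
endloop
endfacet
facet normal 0.353 0.620 0.701
outer loop
vertex 1.369 1.746 0.78
vertex 1.621 2.233 0.223
vertex 0.273 2.653 0.53
endloop
endfacet
facet normal 0.508 -0.749 -0.425
outer loop
vertex 1.621 2.233 0.223
vertex 0.847 1.807 0.05
vertex 1.289 2.398 -0.464
endloop
endfacet
facet normal 0.312 0.947 0.076
outer loop
vertex 1.621 2.233 0.223
vertex 1.289 2.398 -0.464
vertex 0.273 2.653 0.53
endloop
endfacet
facet normal 0.508 -0.749 -0.424
outer loop
vertex 1.289 2.398 -0.464
vertex 0.847 1.807 0.05
vertex 0.625 2.118 -0.765
endloop
endfacet
facet normal -0.186 0.889 -0.418
outer loop
vertex 1.289 2.398 -0.464
vertex 0.625 2.118 -0.765
vertex 0.273 2.653 0.53
endloop
endfacet
facet normal 0.508 -0.750 -0.424
outer loop
vertex 0.625 2.118 -0.765
vertex 0.847 1.807 0.05
vertex 0.128 1.604 -0.452
endloop
endfacet
facet normal -0.767 0.491 -0.412
outer loop
vertex 0.625 2.118 -0.765
vertex 0.128 1.604 -0.452
vertex 0.273 2.653 0.53
endloop
endfacet
facet normal 0.508 -0.749 -0.425
outer loop
vertex 0.128 1.604 -0.452
vertex 0.847 1.807 0.05
vertex 0.172 1.242 0.239
endloop
endfacet
facet normal -0.994 0.052 0.091
outer loop
vertex 0.128 1.604 -0.452
vertex 0.172 1.242 0.239
vertex 0.273 2.653 0.53
endloop
endfacet
facet normal 0.508 -0.749 -0.426
outer loop
vertex 0.172 1.242 0.239
vertex 0.847 1.807 0.05
vertex 0.725 1.305 0.787
endloop
endfacet
facet normal -0.695 -0.097 0.712
outer loop
vertex 0.172 1.242 0.239
vertex 0.725 1.305 0.787
vertex 0.273 2.653 0.53
endloop
endfacet
facet normal 0.508 -0.749 -0.426
outer loop
vertex 0.725 1.305 0.787
vertex 0.847 1.807 0.05
vertex 1.369 1.746 0.78
endloop
endfacet
facet normal -0.096 0.155 0.983
outer loop
vertex 0.725 1.305 0.787
vertex 1.369 1.746 0.78
vertex 0.273 2.653 0.53
endloop
endfacet

endsolid
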